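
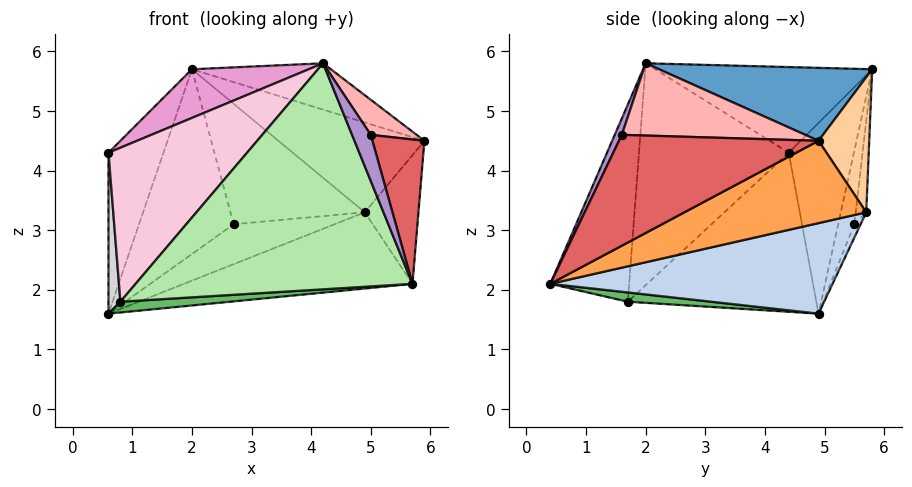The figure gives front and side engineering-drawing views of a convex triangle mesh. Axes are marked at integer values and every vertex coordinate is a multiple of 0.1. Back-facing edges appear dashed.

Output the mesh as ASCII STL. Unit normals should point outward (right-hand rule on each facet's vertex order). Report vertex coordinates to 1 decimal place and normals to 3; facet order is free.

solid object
 facet normal 0.332 0.217 0.918
  outer loop
   vertex 2.0 5.8 5.7
   vertex 4.2 2.0 5.8
   vertex 5.9 4.9 4.5
  endloop
 endfacet
 facet normal 0.314 0.255 -0.915
  outer loop
   vertex 4.9 5.7 3.3
   vertex 5.7 0.4 2.1
   vertex 0.6 4.9 1.6
  endloop
 endfacet
 facet normal 0.819 0.242 -0.521
  outer loop
   vertex 4.9 5.7 3.3
   vertex 5.9 4.9 4.5
   vertex 5.7 0.4 2.1
  endloop
 endfacet
 facet normal 0.309 0.890 0.336
  outer loop
   vertex 4.9 5.7 3.3
   vertex 2.0 5.8 5.7
   vertex 5.9 4.9 4.5
  endloop
 endfacet
 facet normal 0.045 -0.059 -0.997
  outer loop
   vertex 0.8 1.7 1.8
   vertex 0.6 4.9 1.6
   vertex 5.7 0.4 2.1
  endloop
 endfacet
 facet normal -0.262 -0.920 0.292
  outer loop
   vertex 0.8 1.7 1.8
   vertex 5.7 0.4 2.1
   vertex 4.2 2.0 5.8
  endloop
 endfacet
 facet normal 0.901 -0.235 0.365
  outer loop
   vertex 5.0 1.6 4.6
   vertex 5.7 0.4 2.1
   vertex 5.9 4.9 4.5
  endloop
 endfacet
 facet normal 0.784 -0.196 0.588
  outer loop
   vertex 5.0 1.6 4.6
   vertex 5.9 4.9 4.5
   vertex 4.2 2.0 5.8
  endloop
 endfacet
 facet normal 0.311 -0.820 0.481
  outer loop
   vertex 5.0 1.6 4.6
   vertex 4.2 2.0 5.8
   vertex 5.7 0.4 2.1
  endloop
 endfacet
 facet normal -0.166 0.974 -0.157
  outer loop
   vertex 2.7 5.5 3.1
   vertex 0.6 4.9 1.6
   vertex 2.0 5.8 5.7
  endloop
 endfacet
 facet normal -0.060 0.953 -0.298
  outer loop
   vertex 2.7 5.5 3.1
   vertex 4.9 5.7 3.3
   vertex 0.6 4.9 1.6
  endloop
 endfacet
 facet normal -0.078 0.988 -0.135
  outer loop
   vertex 2.7 5.5 3.1
   vertex 2.0 5.8 5.7
   vertex 4.9 5.7 3.3
  endloop
 endfacet
 facet normal -0.523 -0.282 0.805
  outer loop
   vertex 0.6 4.4 4.3
   vertex 4.2 2.0 5.8
   vertex 2.0 5.8 5.7
  endloop
 endfacet
 facet normal -0.608 -0.563 0.559
  outer loop
   vertex 0.6 4.4 4.3
   vertex 0.8 1.7 1.8
   vertex 4.2 2.0 5.8
  endloop
 endfacet
 facet normal -0.759 0.640 0.119
  outer loop
   vertex 0.6 4.4 4.3
   vertex 2.0 5.8 5.7
   vertex 0.6 4.9 1.6
  endloop
 endfacet
 facet normal -0.998 -0.063 -0.012
  outer loop
   vertex 0.6 4.4 4.3
   vertex 0.6 4.9 1.6
   vertex 0.8 1.7 1.8
  endloop
 endfacet
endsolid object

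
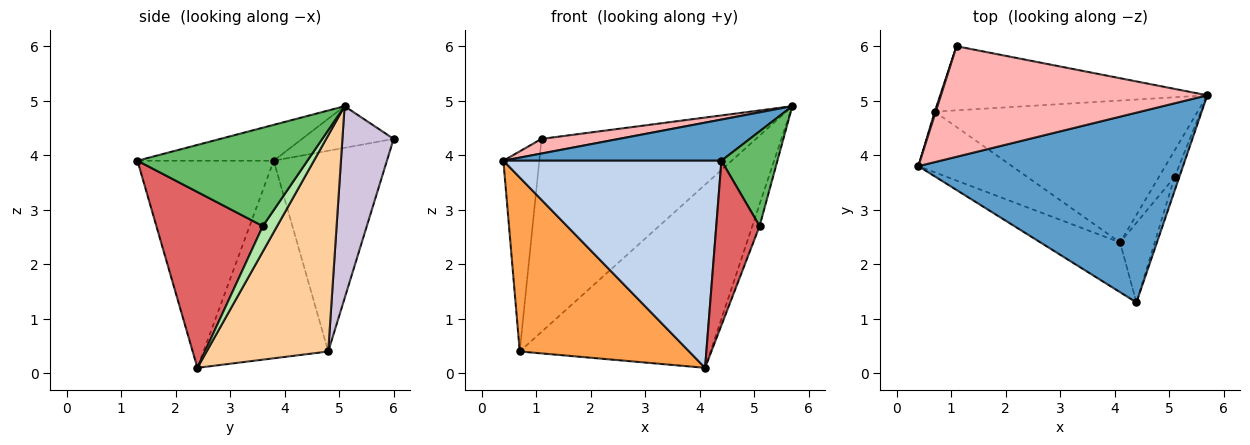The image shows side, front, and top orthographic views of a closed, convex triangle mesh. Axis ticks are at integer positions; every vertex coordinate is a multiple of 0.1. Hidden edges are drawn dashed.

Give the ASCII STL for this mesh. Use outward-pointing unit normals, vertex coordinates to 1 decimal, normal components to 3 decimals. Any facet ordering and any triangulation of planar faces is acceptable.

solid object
 facet normal -0.131 -0.210 0.969
  outer loop
   vertex 4.4 1.3 3.9
   vertex 5.7 5.1 4.9
   vertex 0.4 3.8 3.9
  endloop
 endfacet
 facet normal -0.519 -0.831 -0.200
  outer loop
   vertex 4.1 2.4 0.1
   vertex 4.4 1.3 3.9
   vertex 0.4 3.8 3.9
  endloop
 endfacet
 facet normal -0.571 -0.775 -0.270
  outer loop
   vertex 0.7 4.8 0.4
   vertex 4.1 2.4 0.1
   vertex 0.4 3.8 3.9
  endloop
 endfacet
 facet normal 0.450 0.706 -0.547
  outer loop
   vertex 0.7 4.8 0.4
   vertex 5.7 5.1 4.9
   vertex 4.1 2.4 0.1
  endloop
 endfacet
 facet normal 0.949 -0.313 -0.046
  outer loop
   vertex 5.1 3.6 2.7
   vertex 5.7 5.1 4.9
   vertex 4.4 1.3 3.9
  endloop
 endfacet
 facet normal 0.781 0.396 -0.483
  outer loop
   vertex 5.1 3.6 2.7
   vertex 4.1 2.4 0.1
   vertex 5.7 5.1 4.9
  endloop
 endfacet
 facet normal 0.911 -0.371 -0.179
  outer loop
   vertex 5.1 3.6 2.7
   vertex 4.4 1.3 3.9
   vertex 4.1 2.4 0.1
  endloop
 endfacet
 facet normal -0.153 -0.129 0.980
  outer loop
   vertex 1.1 6.0 4.3
   vertex 0.4 3.8 3.9
   vertex 5.7 5.1 4.9
  endloop
 endfacet
 facet normal -0.953 0.302 0.005
  outer loop
   vertex 1.1 6.0 4.3
   vertex 0.7 4.8 0.4
   vertex 0.4 3.8 3.9
  endloop
 endfacet
 facet normal 0.221 0.926 -0.307
  outer loop
   vertex 1.1 6.0 4.3
   vertex 5.7 5.1 4.9
   vertex 0.7 4.8 0.4
  endloop
 endfacet
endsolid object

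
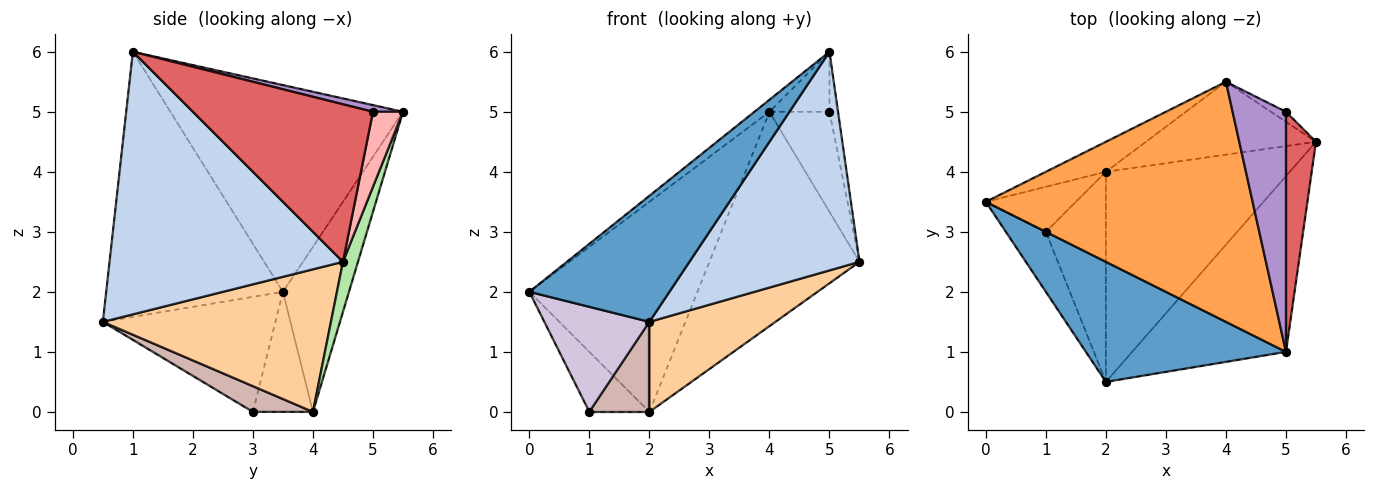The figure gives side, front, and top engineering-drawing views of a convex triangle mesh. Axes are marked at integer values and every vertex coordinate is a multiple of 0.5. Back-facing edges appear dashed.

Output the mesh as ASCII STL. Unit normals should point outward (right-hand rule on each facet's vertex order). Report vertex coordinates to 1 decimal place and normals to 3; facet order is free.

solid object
 facet normal -0.675 -0.535 0.509
  outer loop
   vertex 2.0 0.5 1.5
   vertex 5.0 1.0 6.0
   vertex 0.0 3.5 2.0
  endloop
 endfacet
 facet normal 0.731 -0.532 -0.428
  outer loop
   vertex 2.0 0.5 1.5
   vertex 5.5 4.5 2.5
   vertex 5.0 1.0 6.0
  endloop
 endfacet
 facet normal -0.612 0.039 0.790
  outer loop
   vertex 4.0 5.5 5.0
   vertex 0.0 3.5 2.0
   vertex 5.0 1.0 6.0
  endloop
 endfacet
 facet normal 0.580 -0.321 -0.748
  outer loop
   vertex 2.0 4.0 0.0
   vertex 5.5 4.5 2.5
   vertex 2.0 0.5 1.5
  endloop
 endfacet
 facet normal -0.362 0.923 -0.132
  outer loop
   vertex 2.0 4.0 0.0
   vertex 0.0 3.5 2.0
   vertex 4.0 5.5 5.0
  endloop
 endfacet
 facet normal 0.094 0.943 -0.320
  outer loop
   vertex 2.0 4.0 0.0
   vertex 4.0 5.5 5.0
   vertex 5.5 4.5 2.5
  endloop
 endfacet
 facet normal 0.981 0.047 0.187
  outer loop
   vertex 5.0 5.0 5.0
   vertex 5.0 1.0 6.0
   vertex 5.5 4.5 2.5
  endloop
 endfacet
 facet normal 0.445 0.891 -0.089
  outer loop
   vertex 5.0 5.0 5.0
   vertex 5.5 4.5 2.5
   vertex 4.0 5.5 5.0
  endloop
 endfacet
 facet normal 0.120 0.241 0.963
  outer loop
   vertex 5.0 5.0 5.0
   vertex 4.0 5.5 5.0
   vertex 5.0 1.0 6.0
  endloop
 endfacet
 facet normal -0.819 -0.498 -0.285
  outer loop
   vertex 1.0 3.0 0.0
   vertex 2.0 0.5 1.5
   vertex 0.0 3.5 2.0
  endloop
 endfacet
 facet normal -0.625 0.625 -0.469
  outer loop
   vertex 1.0 3.0 0.0
   vertex 0.0 3.5 2.0
   vertex 2.0 4.0 0.0
  endloop
 endfacet
 facet normal 0.367 -0.367 -0.855
  outer loop
   vertex 1.0 3.0 0.0
   vertex 2.0 4.0 0.0
   vertex 2.0 0.5 1.5
  endloop
 endfacet
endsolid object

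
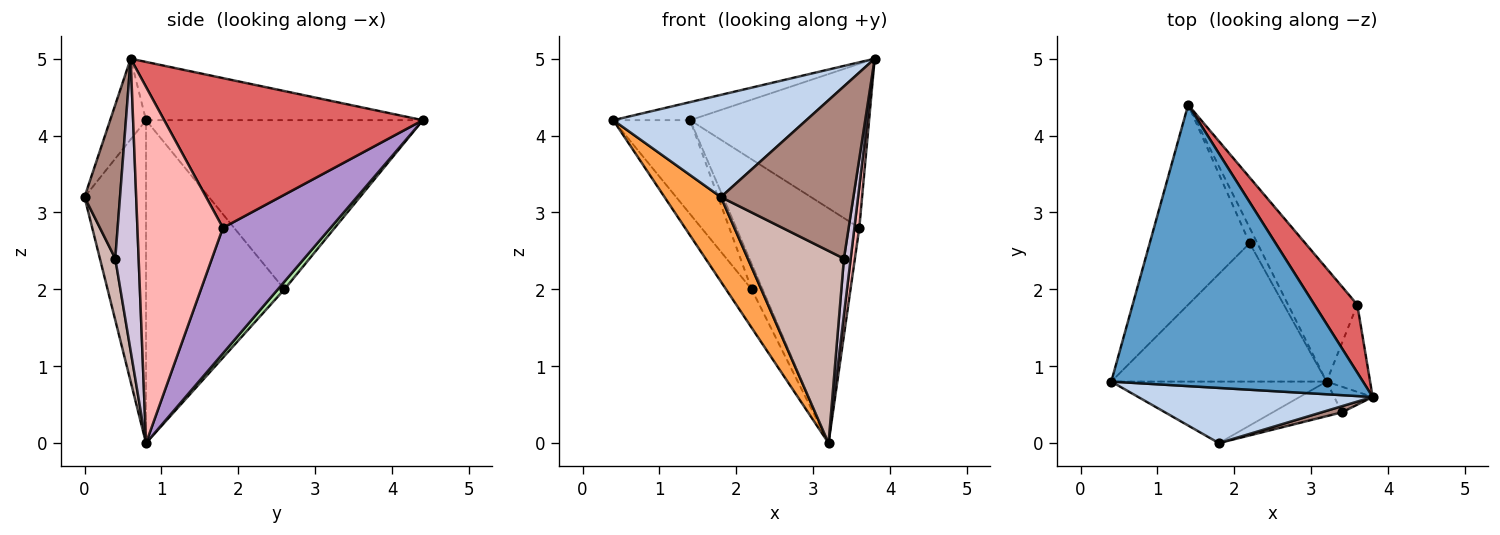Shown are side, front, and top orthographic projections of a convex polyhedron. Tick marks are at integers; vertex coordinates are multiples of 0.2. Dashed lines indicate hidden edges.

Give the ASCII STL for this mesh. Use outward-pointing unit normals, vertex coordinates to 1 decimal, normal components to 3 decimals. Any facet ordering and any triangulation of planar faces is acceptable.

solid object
 facet normal -0.225 0.063 0.972
  outer loop
   vertex 1.4 4.4 4.2
   vertex 0.4 0.8 4.2
   vertex 3.8 0.6 5.0
  endloop
 endfacet
 facet normal -0.161 -0.868 0.469
  outer loop
   vertex 1.8 0.0 3.2
   vertex 3.8 0.6 5.0
   vertex 0.4 0.8 4.2
  endloop
 endfacet
 facet normal -0.662 -0.606 -0.441
  outer loop
   vertex 1.8 0.0 3.2
   vertex 0.4 0.8 4.2
   vertex 3.2 0.8 0.0
  endloop
 endfacet
 facet normal -0.837 0.233 -0.495
  outer loop
   vertex 2.2 2.6 2.0
   vertex 0.4 0.8 4.2
   vertex 1.4 4.4 4.2
  endloop
 endfacet
 facet normal -0.822 0.152 -0.548
  outer loop
   vertex 2.2 2.6 2.0
   vertex 3.2 0.8 0.0
   vertex 0.4 0.8 4.2
  endloop
 endfacet
 facet normal 0.457 0.762 -0.457
  outer loop
   vertex 2.2 2.6 2.0
   vertex 1.4 4.4 4.2
   vertex 3.2 0.8 0.0
  endloop
 endfacet
 facet normal 0.800 0.554 0.229
  outer loop
   vertex 3.6 1.8 2.8
   vertex 1.4 4.4 4.2
   vertex 3.8 0.6 5.0
  endloop
 endfacet
 facet normal 0.991 -0.057 -0.121
  outer loop
   vertex 3.6 1.8 2.8
   vertex 3.8 0.6 5.0
   vertex 3.2 0.8 0.0
  endloop
 endfacet
 facet normal 0.619 0.707 -0.341
  outer loop
   vertex 3.6 1.8 2.8
   vertex 3.2 0.8 0.0
   vertex 1.4 4.4 4.2
  endloop
 endfacet
 facet normal 0.953 -0.276 -0.125
  outer loop
   vertex 3.4 0.4 2.4
   vertex 3.2 0.8 0.0
   vertex 3.8 0.6 5.0
  endloop
 endfacet
 facet normal 0.259 -0.965 0.034
  outer loop
   vertex 3.4 0.4 2.4
   vertex 3.8 0.6 5.0
   vertex 1.8 0.0 3.2
  endloop
 endfacet
 facet normal 0.156 -0.972 -0.175
  outer loop
   vertex 3.4 0.4 2.4
   vertex 1.8 0.0 3.2
   vertex 3.2 0.8 0.0
  endloop
 endfacet
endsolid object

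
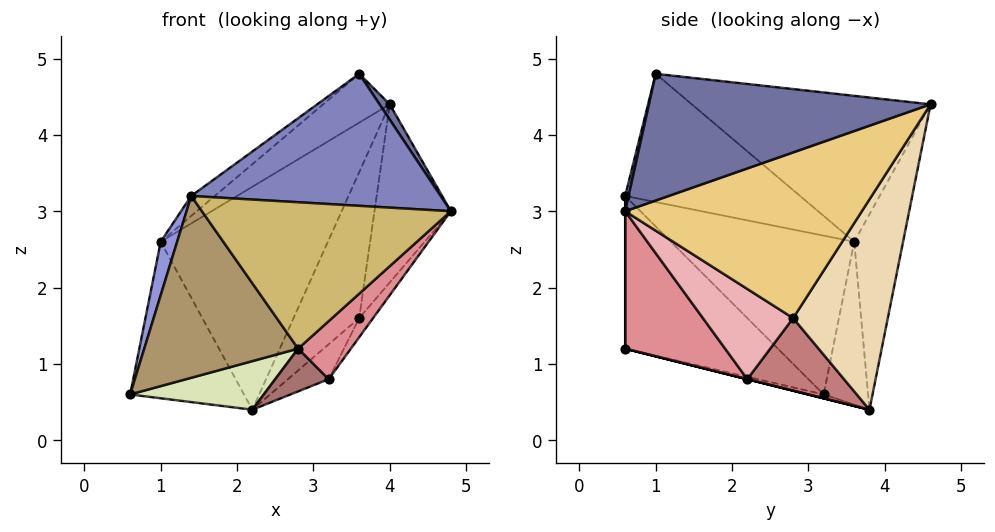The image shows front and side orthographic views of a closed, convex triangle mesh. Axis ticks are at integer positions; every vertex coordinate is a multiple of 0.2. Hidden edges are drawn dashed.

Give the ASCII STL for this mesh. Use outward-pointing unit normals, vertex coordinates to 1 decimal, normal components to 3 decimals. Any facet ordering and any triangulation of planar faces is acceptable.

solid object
 facet normal 0.829 -0.030 0.559
  outer loop
   vertex 3.6 1.0 4.8
   vertex 4.8 0.6 3.0
   vertex 4.0 4.6 4.4
  endloop
 endfacet
 facet normal 0.013 -0.974 0.225
  outer loop
   vertex 3.6 1.0 4.8
   vertex 1.4 0.6 3.2
   vertex 4.8 0.6 3.0
  endloop
 endfacet
 facet normal -0.973 -0.087 0.212
  outer loop
   vertex 1.0 3.6 2.6
   vertex 0.6 3.2 0.6
   vertex 1.4 0.6 3.2
  endloop
 endfacet
 facet normal -0.361 0.926 -0.113
  outer loop
   vertex 1.0 3.6 2.6
   vertex 2.2 3.8 0.4
   vertex 0.6 3.2 0.6
  endloop
 endfacet
 facet normal -0.280 0.958 -0.066
  outer loop
   vertex 1.0 3.6 2.6
   vertex 4.0 4.6 4.4
   vertex 2.2 3.8 0.4
  endloop
 endfacet
 facet normal -0.545 0.152 0.824
  outer loop
   vertex 1.0 3.6 2.6
   vertex 3.6 1.0 4.8
   vertex 4.0 4.6 4.4
  endloop
 endfacet
 facet normal -0.596 0.080 0.799
  outer loop
   vertex 1.0 3.6 2.6
   vertex 1.4 0.6 3.2
   vertex 3.6 1.0 4.8
  endloop
 endfacet
 facet normal -0.028 -0.247 -0.968
  outer loop
   vertex 2.8 0.6 1.2
   vertex 0.6 3.2 0.6
   vertex 2.2 3.8 0.4
  endloop
 endfacet
 facet normal -0.632 -0.637 -0.442
  outer loop
   vertex 2.8 0.6 1.2
   vertex 1.4 0.6 3.2
   vertex 0.6 3.2 0.6
  endloop
 endfacet
 facet normal 0.000 -1.000 0.000
  outer loop
   vertex 2.8 0.6 1.2
   vertex 4.8 0.6 3.0
   vertex 1.4 0.6 3.2
  endloop
 endfacet
 facet normal 0.903 0.291 -0.316
  outer loop
   vertex 3.6 2.8 1.6
   vertex 4.0 4.6 4.4
   vertex 4.8 0.6 3.0
  endloop
 endfacet
 facet normal 0.740 0.513 -0.435
  outer loop
   vertex 3.6 2.8 1.6
   vertex 2.2 3.8 0.4
   vertex 4.0 4.6 4.4
  endloop
 endfacet
 facet normal 0.000 -0.243 -0.970
  outer loop
   vertex 3.2 2.2 0.8
   vertex 2.8 0.6 1.2
   vertex 2.2 3.8 0.4
  endloop
 endfacet
 facet normal 0.737 0.310 -0.601
  outer loop
   vertex 3.2 2.2 0.8
   vertex 2.2 3.8 0.4
   vertex 3.6 2.8 1.6
  endloop
 endfacet
 facet normal 0.631 -0.333 -0.701
  outer loop
   vertex 3.2 2.2 0.8
   vertex 4.8 0.6 3.0
   vertex 2.8 0.6 1.2
  endloop
 endfacet
 facet normal 0.844 0.130 -0.520
  outer loop
   vertex 3.2 2.2 0.8
   vertex 3.6 2.8 1.6
   vertex 4.8 0.6 3.0
  endloop
 endfacet
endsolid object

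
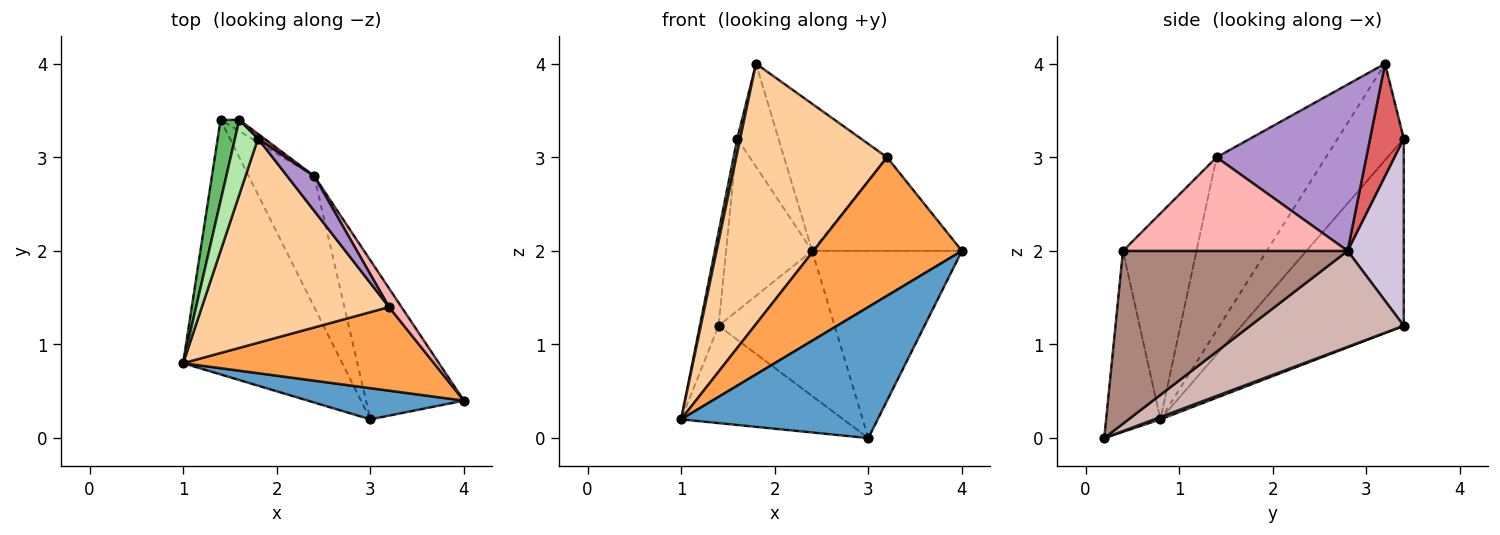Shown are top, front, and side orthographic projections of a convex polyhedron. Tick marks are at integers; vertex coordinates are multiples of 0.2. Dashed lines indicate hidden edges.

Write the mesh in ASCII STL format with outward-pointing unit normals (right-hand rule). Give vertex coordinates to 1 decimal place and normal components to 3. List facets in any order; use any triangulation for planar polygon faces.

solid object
 facet normal -0.259 -0.939 0.224
  outer loop
   vertex 3.0 0.2 0.0
   vertex 4.0 0.4 2.0
   vertex 1.0 0.8 0.2
  endloop
 endfacet
 facet normal 0.014 0.357 -0.934
  outer loop
   vertex 3.0 0.2 0.0
   vertex 1.0 0.8 0.2
   vertex 1.4 3.4 1.2
  endloop
 endfacet
 facet normal -0.391 -0.788 0.476
  outer loop
   vertex 3.2 1.4 3.0
   vertex 1.0 0.8 0.2
   vertex 4.0 0.4 2.0
  endloop
 endfacet
 facet normal -0.496 -0.683 0.536
  outer loop
   vertex 3.2 1.4 3.0
   vertex 1.8 3.2 4.0
   vertex 1.0 0.8 0.2
  endloop
 endfacet
 facet normal -0.989 0.114 0.099
  outer loop
   vertex 1.6 3.4 3.2
   vertex 1.4 3.4 1.2
   vertex 1.0 0.8 0.2
  endloop
 endfacet
 facet normal -0.972 -0.044 0.232
  outer loop
   vertex 1.6 3.4 3.2
   vertex 1.0 0.8 0.2
   vertex 1.8 3.2 4.0
  endloop
 endfacet
 facet normal 0.633 0.773 0.035
  outer loop
   vertex 2.4 2.8 2.0
   vertex 1.6 3.4 3.2
   vertex 1.8 3.2 4.0
  endloop
 endfacet
 facet normal 0.827 0.551 0.110
  outer loop
   vertex 2.4 2.8 2.0
   vertex 3.2 1.4 3.0
   vertex 4.0 0.4 2.0
  endloop
 endfacet
 facet normal 0.817 0.562 0.133
  outer loop
   vertex 2.4 2.8 2.0
   vertex 1.8 3.2 4.0
   vertex 3.2 1.4 3.0
  endloop
 endfacet
 facet normal 0.545 0.836 -0.055
  outer loop
   vertex 2.4 2.8 2.0
   vertex 1.4 3.4 1.2
   vertex 1.6 3.4 3.2
  endloop
 endfacet
 facet normal 0.753 0.502 -0.426
  outer loop
   vertex 2.4 2.8 2.0
   vertex 4.0 0.4 2.0
   vertex 3.0 0.2 0.0
  endloop
 endfacet
 facet normal 0.700 0.530 -0.478
  outer loop
   vertex 2.4 2.8 2.0
   vertex 3.0 0.2 0.0
   vertex 1.4 3.4 1.2
  endloop
 endfacet
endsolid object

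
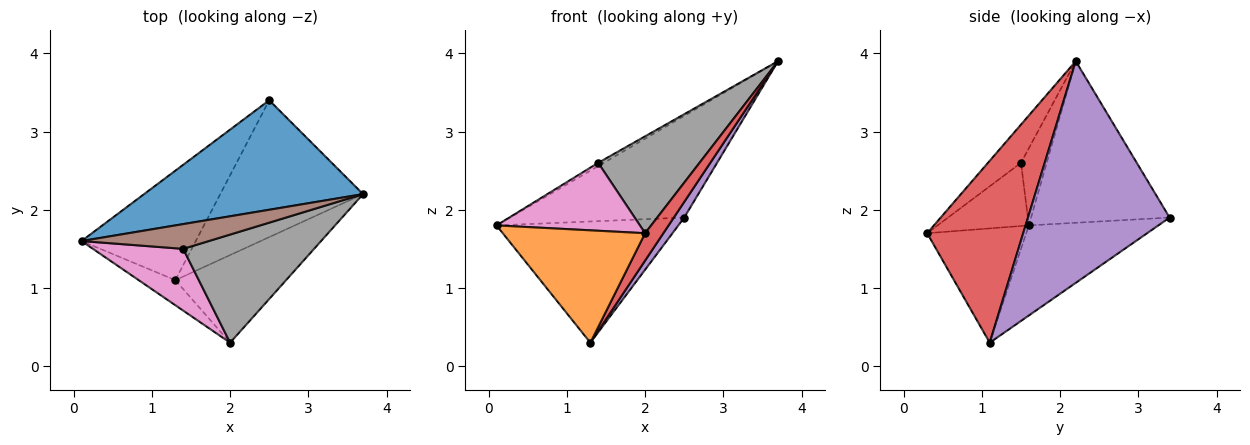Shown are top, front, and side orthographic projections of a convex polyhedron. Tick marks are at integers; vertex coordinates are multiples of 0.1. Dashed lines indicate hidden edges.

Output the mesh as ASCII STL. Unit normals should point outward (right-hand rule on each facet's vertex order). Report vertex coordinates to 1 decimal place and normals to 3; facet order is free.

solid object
 facet normal -0.476 0.599 0.645
  outer loop
   vertex 2.5 3.4 1.9
   vertex 0.1 1.6 1.8
   vertex 3.7 2.2 3.9
  endloop
 endfacet
 facet normal -0.562 -0.807 -0.180
  outer loop
   vertex 1.3 1.1 0.3
   vertex 2.0 0.3 1.7
   vertex 0.1 1.6 1.8
  endloop
 endfacet
 facet normal -0.467 0.656 -0.593
  outer loop
   vertex 1.3 1.1 0.3
   vertex 0.1 1.6 1.8
   vertex 2.5 3.4 1.9
  endloop
 endfacet
 facet normal 0.843 -0.160 -0.513
  outer loop
   vertex 1.3 1.1 0.3
   vertex 3.7 2.2 3.9
   vertex 2.0 0.3 1.7
  endloop
 endfacet
 facet normal 0.839 -0.062 -0.541
  outer loop
   vertex 1.3 1.1 0.3
   vertex 2.5 3.4 1.9
   vertex 3.7 2.2 3.9
  endloop
 endfacet
 facet normal -0.515 0.112 0.850
  outer loop
   vertex 1.4 1.5 2.6
   vertex 3.7 2.2 3.9
   vertex 0.1 1.6 1.8
  endloop
 endfacet
 facet normal -0.426 -0.669 0.609
  outer loop
   vertex 1.4 1.5 2.6
   vertex 0.1 1.6 1.8
   vertex 2.0 0.3 1.7
  endloop
 endfacet
 facet normal -0.213 -0.652 0.728
  outer loop
   vertex 1.4 1.5 2.6
   vertex 2.0 0.3 1.7
   vertex 3.7 2.2 3.9
  endloop
 endfacet
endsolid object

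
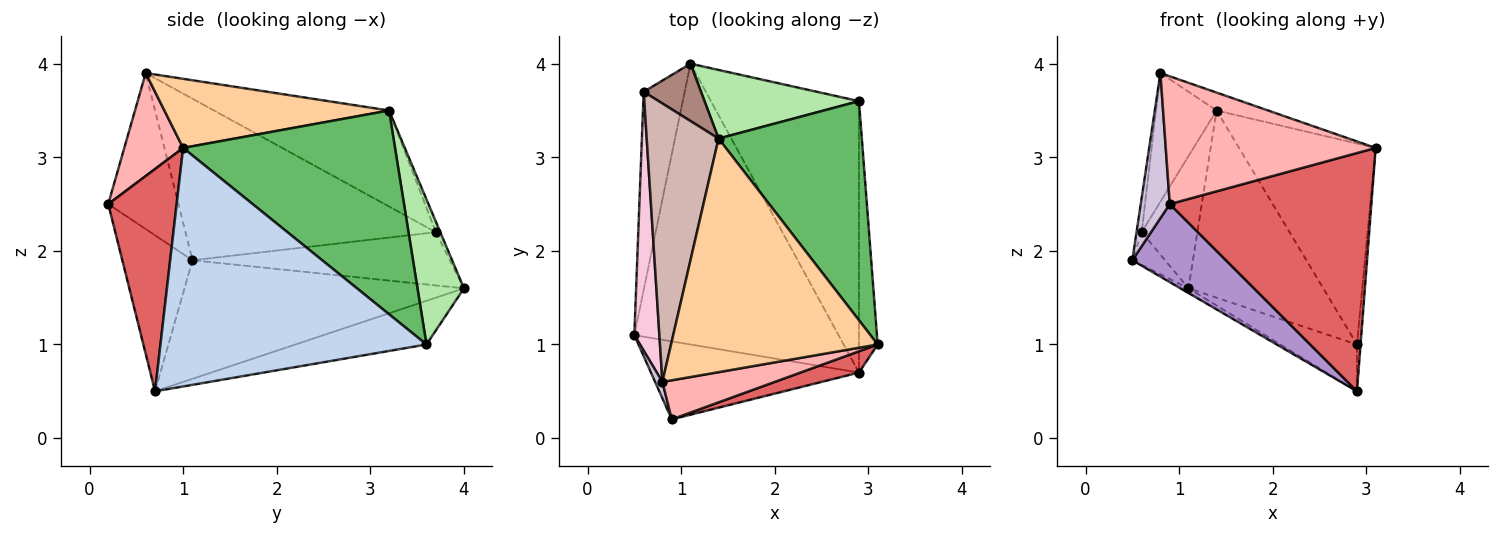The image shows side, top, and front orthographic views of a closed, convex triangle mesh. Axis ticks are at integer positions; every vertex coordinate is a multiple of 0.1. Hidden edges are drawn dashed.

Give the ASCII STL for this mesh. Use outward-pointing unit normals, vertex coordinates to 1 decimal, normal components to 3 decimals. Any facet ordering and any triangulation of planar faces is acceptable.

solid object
 facet normal -0.502 0.014 -0.865
  outer loop
   vertex 2.9 0.7 0.5
   vertex 0.5 1.1 1.9
   vertex 1.1 4.0 1.6
  endloop
 endfacet
 facet normal 0.997 0.013 -0.078
  outer loop
   vertex 2.9 3.6 1.0
   vertex 3.1 1.0 3.1
   vertex 2.9 0.7 0.5
  endloop
 endfacet
 facet normal -0.279 0.163 -0.946
  outer loop
   vertex 2.9 3.6 1.0
   vertex 2.9 0.7 0.5
   vertex 1.1 4.0 1.6
  endloop
 endfacet
 facet normal 0.316 0.073 0.946
  outer loop
   vertex 1.4 3.2 3.5
   vertex 0.8 0.6 3.9
   vertex 3.1 1.0 3.1
  endloop
 endfacet
 facet normal 0.724 0.467 0.509
  outer loop
   vertex 1.4 3.2 3.5
   vertex 3.1 1.0 3.1
   vertex 2.9 3.6 1.0
  endloop
 endfacet
 facet normal 0.308 0.893 0.328
  outer loop
   vertex 1.4 3.2 3.5
   vertex 2.9 3.6 1.0
   vertex 1.1 4.0 1.6
  endloop
 endfacet
 facet normal 0.320 -0.944 0.084
  outer loop
   vertex 0.9 0.2 2.5
   vertex 2.9 0.7 0.5
   vertex 3.1 1.0 3.1
  endloop
 endfacet
 facet normal 0.259 -0.924 0.282
  outer loop
   vertex 0.9 0.2 2.5
   vertex 3.1 1.0 3.1
   vertex 0.8 0.6 3.9
  endloop
 endfacet
 facet normal -0.469 -0.625 -0.625
  outer loop
   vertex 0.9 0.2 2.5
   vertex 0.5 1.1 1.9
   vertex 2.9 0.7 0.5
  endloop
 endfacet
 facet normal -0.923 -0.382 0.043
  outer loop
   vertex 0.9 0.2 2.5
   vertex 0.8 0.6 3.9
   vertex 0.5 1.1 1.9
  endloop
 endfacet
 facet normal -0.073 0.915 0.397
  outer loop
   vertex 0.6 3.7 2.2
   vertex 1.4 3.2 3.5
   vertex 1.1 4.0 1.6
  endloop
 endfacet
 facet normal -0.772 0.267 0.577
  outer loop
   vertex 0.6 3.7 2.2
   vertex 0.8 0.6 3.9
   vertex 1.4 3.2 3.5
  endloop
 endfacet
 facet normal -0.788 0.100 -0.607
  outer loop
   vertex 0.6 3.7 2.2
   vertex 1.1 4.0 1.6
   vertex 0.5 1.1 1.9
  endloop
 endfacet
 facet normal -0.988 0.020 0.153
  outer loop
   vertex 0.6 3.7 2.2
   vertex 0.5 1.1 1.9
   vertex 0.8 0.6 3.9
  endloop
 endfacet
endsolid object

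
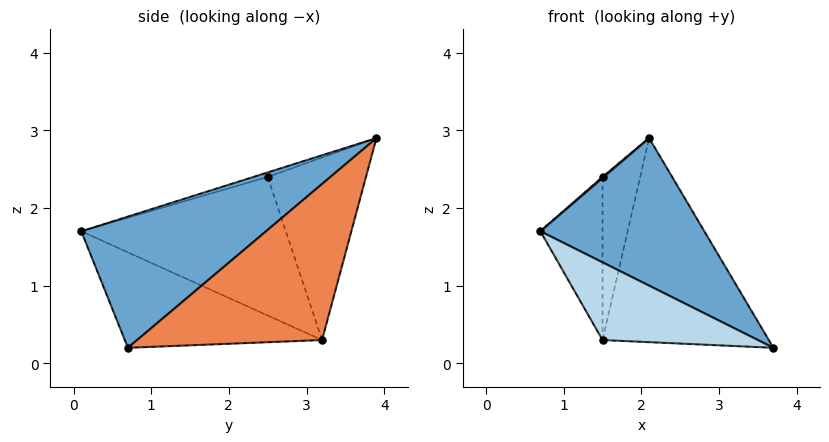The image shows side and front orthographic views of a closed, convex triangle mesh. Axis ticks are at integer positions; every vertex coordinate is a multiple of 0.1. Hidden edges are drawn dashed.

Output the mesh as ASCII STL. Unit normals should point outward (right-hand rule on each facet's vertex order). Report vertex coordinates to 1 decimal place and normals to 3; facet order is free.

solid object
 facet normal 0.472 -0.419 0.776
  outer loop
   vertex 2.1 3.9 2.9
   vertex 0.7 0.1 1.7
   vertex 3.7 0.7 0.2
  endloop
 endfacet
 facet normal -0.566 -0.051 0.823
  outer loop
   vertex 1.5 2.5 2.4
   vertex 0.7 0.1 1.7
   vertex 2.1 3.9 2.9
  endloop
 endfacet
 facet normal -0.379 -0.298 -0.876
  outer loop
   vertex 1.5 3.2 0.3
   vertex 3.7 0.7 0.2
   vertex 0.7 0.1 1.7
  endloop
 endfacet
 facet normal -0.952 0.289 0.096
  outer loop
   vertex 1.5 3.2 0.3
   vertex 0.7 0.1 1.7
   vertex 1.5 2.5 2.4
  endloop
 endfacet
 facet normal 0.702 0.631 -0.332
  outer loop
   vertex 1.5 3.2 0.3
   vertex 2.1 3.9 2.9
   vertex 3.7 0.7 0.2
  endloop
 endfacet
 facet normal -0.927 0.355 0.118
  outer loop
   vertex 1.5 3.2 0.3
   vertex 1.5 2.5 2.4
   vertex 2.1 3.9 2.9
  endloop
 endfacet
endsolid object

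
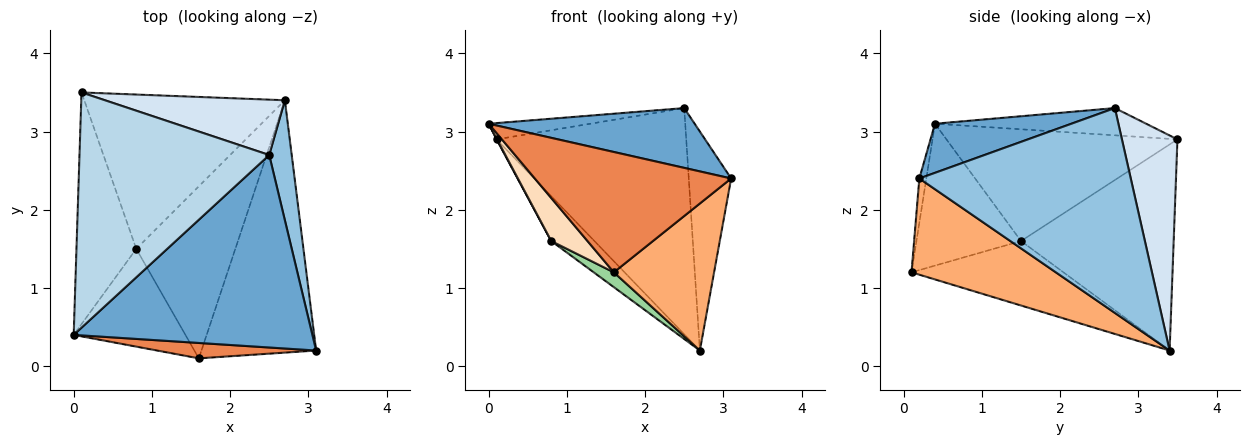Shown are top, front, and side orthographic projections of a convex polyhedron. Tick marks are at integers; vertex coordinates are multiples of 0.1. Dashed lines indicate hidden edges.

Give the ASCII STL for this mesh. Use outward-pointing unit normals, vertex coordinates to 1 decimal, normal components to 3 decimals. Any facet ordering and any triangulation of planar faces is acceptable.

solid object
 facet normal 0.193 -0.291 0.937
  outer loop
   vertex 2.5 2.7 3.3
   vertex 0.0 0.4 3.1
   vertex 3.1 0.2 2.4
  endloop
 endfacet
 facet normal 0.975 0.195 0.107
  outer loop
   vertex 2.5 2.7 3.3
   vertex 3.1 0.2 2.4
   vertex 2.7 3.4 0.2
  endloop
 endfacet
 facet normal -0.142 0.068 0.988
  outer loop
   vertex 0.1 3.5 2.9
   vertex 0.0 0.4 3.1
   vertex 2.5 2.7 3.3
  endloop
 endfacet
 facet normal 0.273 0.934 0.229
  outer loop
   vertex 0.1 3.5 2.9
   vertex 2.5 2.7 3.3
   vertex 2.7 3.4 0.2
  endloop
 endfacet
 facet normal -0.035 -0.991 0.127
  outer loop
   vertex 1.6 0.1 1.2
   vertex 3.1 0.2 2.4
   vertex 0.0 0.4 3.1
  endloop
 endfacet
 facet normal 0.587 -0.408 -0.700
  outer loop
   vertex 1.6 0.1 1.2
   vertex 2.7 3.4 0.2
   vertex 3.1 0.2 2.4
  endloop
 endfacet
 facet normal -0.882 -0.002 -0.472
  outer loop
   vertex 0.8 1.5 1.6
   vertex 0.0 0.4 3.1
   vertex 0.1 3.5 2.9
  endloop
 endfacet
 facet normal -0.758 -0.263 -0.597
  outer loop
   vertex 0.8 1.5 1.6
   vertex 1.6 0.1 1.2
   vertex 0.0 0.4 3.1
  endloop
 endfacet
 facet normal -0.702 0.199 -0.684
  outer loop
   vertex 0.8 1.5 1.6
   vertex 0.1 3.5 2.9
   vertex 2.7 3.4 0.2
  endloop
 endfacet
 facet normal -0.544 -0.072 -0.836
  outer loop
   vertex 0.8 1.5 1.6
   vertex 2.7 3.4 0.2
   vertex 1.6 0.1 1.2
  endloop
 endfacet
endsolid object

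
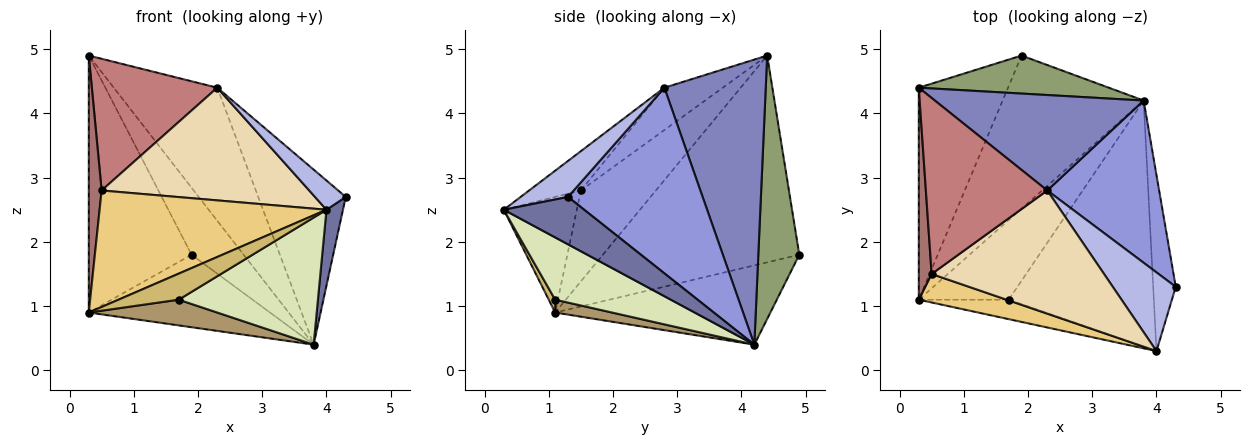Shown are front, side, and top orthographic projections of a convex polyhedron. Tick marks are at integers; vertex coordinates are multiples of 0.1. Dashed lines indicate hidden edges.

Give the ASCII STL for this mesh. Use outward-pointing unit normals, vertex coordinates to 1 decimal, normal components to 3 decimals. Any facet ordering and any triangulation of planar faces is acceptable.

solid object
 facet normal 0.888 -0.182 -0.422
  outer loop
   vertex 4.0 0.3 2.5
   vertex 3.8 4.2 0.4
   vertex 4.3 1.3 2.7
  endloop
 endfacet
 facet normal 0.623 0.636 0.456
  outer loop
   vertex 2.3 2.8 4.4
   vertex 3.8 4.2 0.4
   vertex 0.3 4.4 4.9
  endloop
 endfacet
 facet normal 0.748 0.487 0.451
  outer loop
   vertex 2.3 2.8 4.4
   vertex 4.3 1.3 2.7
   vertex 3.8 4.2 0.4
  endloop
 endfacet
 facet normal 0.472 -0.307 0.826
  outer loop
   vertex 2.3 2.8 4.4
   vertex 4.0 0.3 2.5
   vertex 4.3 1.3 2.7
  endloop
 endfacet
 facet normal 0.565 0.718 0.407
  outer loop
   vertex 1.9 4.9 1.8
   vertex 0.3 4.4 4.9
   vertex 3.8 4.2 0.4
  endloop
 endfacet
 facet normal -0.828 0.433 -0.357
  outer loop
   vertex 1.9 4.9 1.8
   vertex 0.3 1.1 0.9
   vertex 0.3 4.4 4.9
  endloop
 endfacet
 facet normal -0.453 0.382 -0.806
  outer loop
   vertex 1.9 4.9 1.8
   vertex 3.8 4.2 0.4
   vertex 0.3 1.1 0.9
  endloop
 endfacet
 facet normal 0.356 -0.429 -0.830
  outer loop
   vertex 1.7 1.1 1.1
   vertex 3.8 4.2 0.4
   vertex 4.0 0.3 2.5
  endloop
 endfacet
 facet normal 0.135 -0.304 -0.943
  outer loop
   vertex 1.7 1.1 1.1
   vertex 0.3 1.1 0.9
   vertex 3.8 4.2 0.4
  endloop
 endfacet
 facet normal 0.085 -0.798 -0.596
  outer loop
   vertex 1.7 1.1 1.1
   vertex 4.0 0.3 2.5
   vertex 0.3 1.1 0.9
  endloop
 endfacet
 facet normal -0.298 -0.927 0.227
  outer loop
   vertex 0.5 1.5 2.8
   vertex 0.3 1.1 0.9
   vertex 4.0 0.3 2.5
  endloop
 endfacet
 facet normal -0.166 -0.666 0.728
  outer loop
   vertex 0.5 1.5 2.8
   vertex 4.0 0.3 2.5
   vertex 2.3 2.8 4.4
  endloop
 endfacet
 facet normal -0.976 -0.167 0.138
  outer loop
   vertex 0.5 1.5 2.8
   vertex 0.3 4.4 4.9
   vertex 0.3 1.1 0.9
  endloop
 endfacet
 facet normal -0.269 -0.577 0.771
  outer loop
   vertex 0.5 1.5 2.8
   vertex 2.3 2.8 4.4
   vertex 0.3 4.4 4.9
  endloop
 endfacet
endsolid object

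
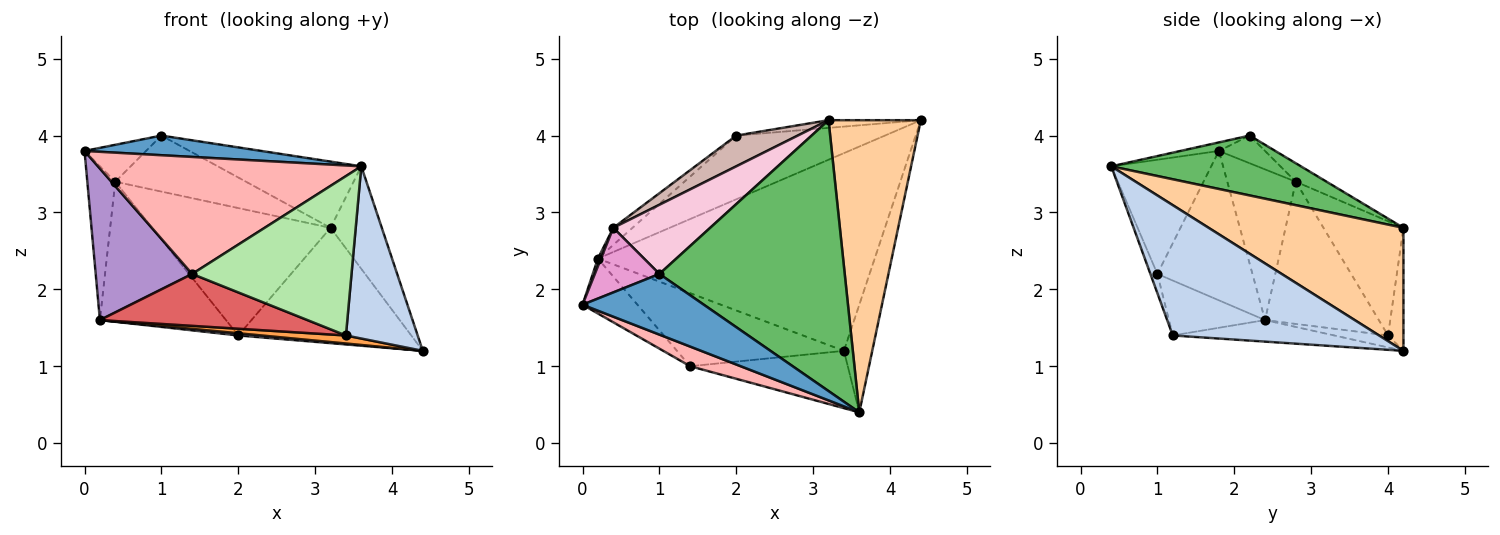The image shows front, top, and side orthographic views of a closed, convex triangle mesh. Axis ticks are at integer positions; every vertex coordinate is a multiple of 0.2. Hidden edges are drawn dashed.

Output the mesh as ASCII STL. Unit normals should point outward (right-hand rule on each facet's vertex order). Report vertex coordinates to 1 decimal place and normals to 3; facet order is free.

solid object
 facet normal -0.067 -0.307 0.949
  outer loop
   vertex 1.0 2.2 4.0
   vertex 0.0 1.8 3.8
   vertex 3.6 0.4 3.6
  endloop
 endfacet
 facet normal 0.925 -0.322 -0.201
  outer loop
   vertex 3.4 1.2 1.4
   vertex 4.4 4.2 1.2
   vertex 3.6 0.4 3.6
  endloop
 endfacet
 facet normal -0.077 -0.041 -0.996
  outer loop
   vertex 3.4 1.2 1.4
   vertex 0.2 2.4 1.6
   vertex 4.4 4.2 1.2
  endloop
 endfacet
 facet normal 0.783 0.206 0.587
  outer loop
   vertex 3.2 4.2 2.8
   vertex 3.6 0.4 3.6
   vertex 4.4 4.2 1.2
  endloop
 endfacet
 facet normal 0.299 0.227 0.927
  outer loop
   vertex 3.2 4.2 2.8
   vertex 1.0 2.2 4.0
   vertex 3.6 0.4 3.6
  endloop
 endfacet
 facet normal -0.041 -0.940 -0.338
  outer loop
   vertex 1.4 1.0 2.2
   vertex 3.4 1.2 1.4
   vertex 3.6 0.4 3.6
  endloop
 endfacet
 facet normal -0.259 -0.559 -0.787
  outer loop
   vertex 1.4 1.0 2.2
   vertex 0.2 2.4 1.6
   vertex 3.4 1.2 1.4
  endloop
 endfacet
 facet normal -0.351 -0.924 0.155
  outer loop
   vertex 1.4 1.0 2.2
   vertex 3.6 0.4 3.6
   vertex 0.0 1.8 3.8
  endloop
 endfacet
 facet normal -0.680 -0.690 -0.250
  outer loop
   vertex 1.4 1.0 2.2
   vertex 0.0 1.8 3.8
   vertex 0.2 2.4 1.6
  endloop
 endfacet
 facet normal -0.080 -0.034 -0.996
  outer loop
   vertex 2.0 4.0 1.4
   vertex 4.4 4.2 1.2
   vertex 0.2 2.4 1.6
  endloop
 endfacet
 facet normal -0.088 0.994 -0.066
  outer loop
   vertex 2.0 4.0 1.4
   vertex 3.2 4.2 2.8
   vertex 4.4 4.2 1.2
  endloop
 endfacet
 facet normal -0.399 0.891 0.215
  outer loop
   vertex 0.4 2.8 3.4
   vertex 3.2 4.2 2.8
   vertex 2.0 4.0 1.4
  endloop
 endfacet
 facet normal -0.349 0.465 0.814
  outer loop
   vertex 0.4 2.8 3.4
   vertex 0.0 1.8 3.8
   vertex 1.0 2.2 4.0
  endloop
 endfacet
 facet normal -0.146 0.622 0.769
  outer loop
   vertex 0.4 2.8 3.4
   vertex 1.0 2.2 4.0
   vertex 3.2 4.2 2.8
  endloop
 endfacet
 facet normal -0.926 0.378 0.019
  outer loop
   vertex 0.4 2.8 3.4
   vertex 0.2 2.4 1.6
   vertex 0.0 1.8 3.8
  endloop
 endfacet
 facet normal -0.667 0.739 -0.090
  outer loop
   vertex 0.4 2.8 3.4
   vertex 2.0 4.0 1.4
   vertex 0.2 2.4 1.6
  endloop
 endfacet
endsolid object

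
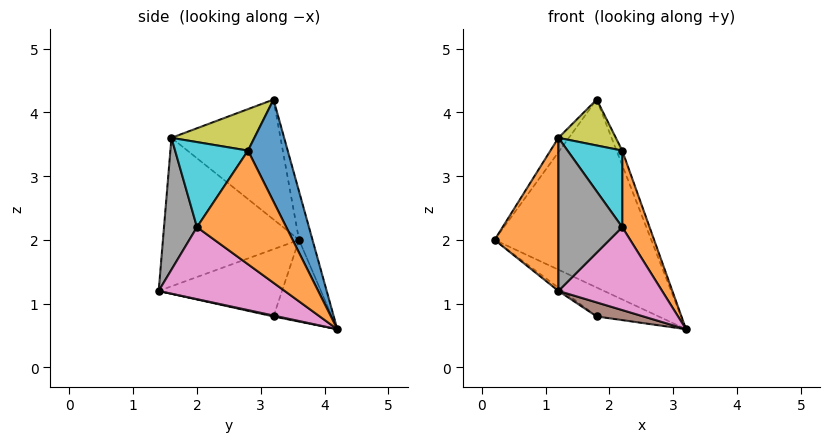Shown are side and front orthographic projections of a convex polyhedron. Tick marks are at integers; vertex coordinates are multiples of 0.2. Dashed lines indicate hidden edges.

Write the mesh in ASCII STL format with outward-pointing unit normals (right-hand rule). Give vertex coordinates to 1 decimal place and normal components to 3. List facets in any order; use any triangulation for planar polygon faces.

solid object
 facet normal -0.083 0.968 0.237
  outer loop
   vertex 1.8 3.2 4.2
   vertex 3.2 4.2 0.6
   vertex 0.2 3.6 2.0
  endloop
 endfacet
 facet normal -0.905 -0.424 0.035
  outer loop
   vertex 1.2 1.6 3.6
   vertex 0.2 3.6 2.0
   vertex 1.2 1.4 1.2
  endloop
 endfacet
 facet normal -0.800 0.077 0.596
  outer loop
   vertex 1.2 1.6 3.6
   vertex 1.8 3.2 4.2
   vertex 0.2 3.6 2.0
  endloop
 endfacet
 facet normal -0.448 0.476 -0.756
  outer loop
   vertex 1.8 3.2 0.8
   vertex 0.2 3.6 2.0
   vertex 3.2 4.2 0.6
  endloop
 endfacet
 facet normal -0.597 0.021 -0.802
  outer loop
   vertex 1.8 3.2 0.8
   vertex 1.2 1.4 1.2
   vertex 0.2 3.6 2.0
  endloop
 endfacet
 facet normal 0.020 -0.223 -0.975
  outer loop
   vertex 1.8 3.2 0.8
   vertex 3.2 4.2 0.6
   vertex 1.2 1.4 1.2
  endloop
 endfacet
 facet normal 0.719 -0.592 -0.364
  outer loop
   vertex 2.2 2.0 2.2
   vertex 1.2 1.4 1.2
   vertex 3.2 4.2 0.6
  endloop
 endfacet
 facet normal 0.458 -0.886 0.074
  outer loop
   vertex 2.2 2.0 2.2
   vertex 1.2 1.6 3.6
   vertex 1.2 1.4 1.2
  endloop
 endfacet
 facet normal 0.675 -0.467 0.571
  outer loop
   vertex 2.2 2.8 3.4
   vertex 1.8 3.2 4.2
   vertex 1.2 1.6 3.6
  endloop
 endfacet
 facet normal 0.743 -0.557 0.371
  outer loop
   vertex 2.2 2.8 3.4
   vertex 1.2 1.6 3.6
   vertex 2.2 2.0 2.2
  endloop
 endfacet
 facet normal 0.911 0.130 0.391
  outer loop
   vertex 2.2 2.8 3.4
   vertex 3.2 4.2 0.6
   vertex 1.8 3.2 4.2
  endloop
 endfacet
 facet normal 0.938 -0.287 0.192
  outer loop
   vertex 2.2 2.8 3.4
   vertex 2.2 2.0 2.2
   vertex 3.2 4.2 0.6
  endloop
 endfacet
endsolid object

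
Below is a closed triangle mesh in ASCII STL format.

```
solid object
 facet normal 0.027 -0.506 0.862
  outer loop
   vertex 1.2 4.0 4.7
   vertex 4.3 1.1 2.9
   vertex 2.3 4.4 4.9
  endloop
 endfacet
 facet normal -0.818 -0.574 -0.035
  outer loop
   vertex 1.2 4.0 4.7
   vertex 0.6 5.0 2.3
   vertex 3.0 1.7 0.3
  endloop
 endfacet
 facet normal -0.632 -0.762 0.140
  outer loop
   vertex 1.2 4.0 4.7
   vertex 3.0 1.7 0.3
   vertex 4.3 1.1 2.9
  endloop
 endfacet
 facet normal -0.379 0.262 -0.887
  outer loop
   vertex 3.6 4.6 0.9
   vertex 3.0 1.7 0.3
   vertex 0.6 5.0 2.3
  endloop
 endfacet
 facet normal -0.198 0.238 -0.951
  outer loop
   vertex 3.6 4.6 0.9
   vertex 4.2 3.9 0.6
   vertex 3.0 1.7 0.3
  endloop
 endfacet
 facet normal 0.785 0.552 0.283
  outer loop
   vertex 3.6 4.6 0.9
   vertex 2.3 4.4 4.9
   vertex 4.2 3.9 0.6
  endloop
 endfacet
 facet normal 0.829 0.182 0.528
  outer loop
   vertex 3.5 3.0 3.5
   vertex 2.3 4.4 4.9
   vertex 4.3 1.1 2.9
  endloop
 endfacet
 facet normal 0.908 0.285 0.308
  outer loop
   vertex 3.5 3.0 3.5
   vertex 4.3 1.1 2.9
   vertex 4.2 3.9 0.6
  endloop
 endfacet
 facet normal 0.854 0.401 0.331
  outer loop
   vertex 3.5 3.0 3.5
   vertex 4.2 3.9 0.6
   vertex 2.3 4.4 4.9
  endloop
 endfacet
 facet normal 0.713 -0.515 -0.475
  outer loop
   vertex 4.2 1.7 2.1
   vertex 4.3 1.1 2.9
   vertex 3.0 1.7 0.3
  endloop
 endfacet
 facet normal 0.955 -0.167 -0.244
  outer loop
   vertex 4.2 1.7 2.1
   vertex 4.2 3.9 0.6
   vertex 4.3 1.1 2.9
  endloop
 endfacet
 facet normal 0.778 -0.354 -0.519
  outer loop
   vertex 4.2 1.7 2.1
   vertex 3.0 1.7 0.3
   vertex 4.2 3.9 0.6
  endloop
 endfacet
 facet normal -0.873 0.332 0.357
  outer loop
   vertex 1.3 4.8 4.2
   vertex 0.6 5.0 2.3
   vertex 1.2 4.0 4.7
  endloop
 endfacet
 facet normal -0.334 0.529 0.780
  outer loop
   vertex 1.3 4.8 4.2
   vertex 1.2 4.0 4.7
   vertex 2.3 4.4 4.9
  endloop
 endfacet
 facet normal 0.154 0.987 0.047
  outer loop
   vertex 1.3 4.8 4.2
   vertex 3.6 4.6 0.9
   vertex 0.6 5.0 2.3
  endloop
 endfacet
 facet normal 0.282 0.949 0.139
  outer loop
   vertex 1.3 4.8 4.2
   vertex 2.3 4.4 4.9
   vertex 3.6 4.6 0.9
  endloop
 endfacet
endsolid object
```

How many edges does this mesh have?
24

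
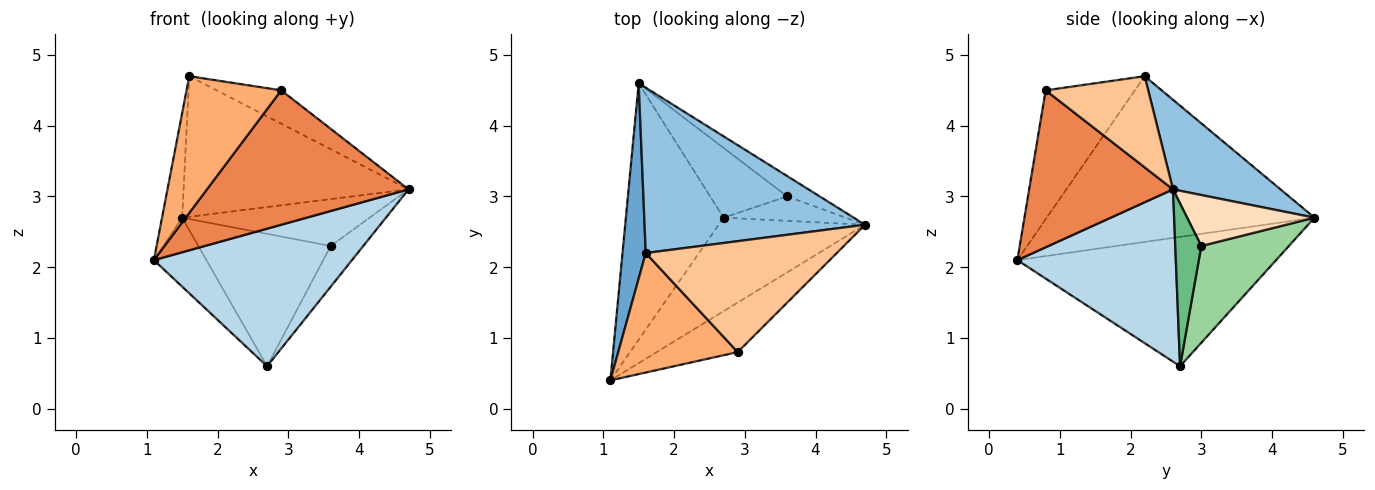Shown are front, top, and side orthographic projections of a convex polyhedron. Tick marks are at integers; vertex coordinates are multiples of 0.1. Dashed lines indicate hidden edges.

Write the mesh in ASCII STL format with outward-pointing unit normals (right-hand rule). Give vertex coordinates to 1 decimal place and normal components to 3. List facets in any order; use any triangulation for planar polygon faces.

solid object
 facet normal -0.988 0.074 0.139
  outer loop
   vertex 1.6 2.2 4.7
   vertex 1.5 4.6 2.7
   vertex 1.1 0.4 2.1
  endloop
 endfacet
 facet normal 0.296 0.619 0.728
  outer loop
   vertex 1.6 2.2 4.7
   vertex 4.7 2.6 3.1
   vertex 1.5 4.6 2.7
  endloop
 endfacet
 facet normal 0.552 -0.690 -0.469
  outer loop
   vertex 2.7 2.7 0.6
   vertex 4.7 2.6 3.1
   vertex 1.1 0.4 2.1
  endloop
 endfacet
 facet normal -0.788 0.160 -0.595
  outer loop
   vertex 2.7 2.7 0.6
   vertex 1.1 0.4 2.1
   vertex 1.5 4.6 2.7
  endloop
 endfacet
 facet normal 0.556 -0.780 -0.287
  outer loop
   vertex 2.9 0.8 4.5
   vertex 1.1 0.4 2.1
   vertex 4.7 2.6 3.1
  endloop
 endfacet
 facet normal -0.579 -0.614 0.536
  outer loop
   vertex 2.9 0.8 4.5
   vertex 1.6 2.2 4.7
   vertex 1.1 0.4 2.1
  endloop
 endfacet
 facet normal 0.416 0.262 0.871
  outer loop
   vertex 2.9 0.8 4.5
   vertex 4.7 2.6 3.1
   vertex 1.6 2.2 4.7
  endloop
 endfacet
 facet normal 0.529 0.779 -0.338
  outer loop
   vertex 3.6 3.0 2.3
   vertex 1.5 4.6 2.7
   vertex 4.7 2.6 3.1
  endloop
 endfacet
 facet normal 0.566 0.707 -0.424
  outer loop
   vertex 3.6 3.0 2.3
   vertex 4.7 2.6 3.1
   vertex 2.7 2.7 0.6
  endloop
 endfacet
 facet normal 0.505 0.764 -0.402
  outer loop
   vertex 3.6 3.0 2.3
   vertex 2.7 2.7 0.6
   vertex 1.5 4.6 2.7
  endloop
 endfacet
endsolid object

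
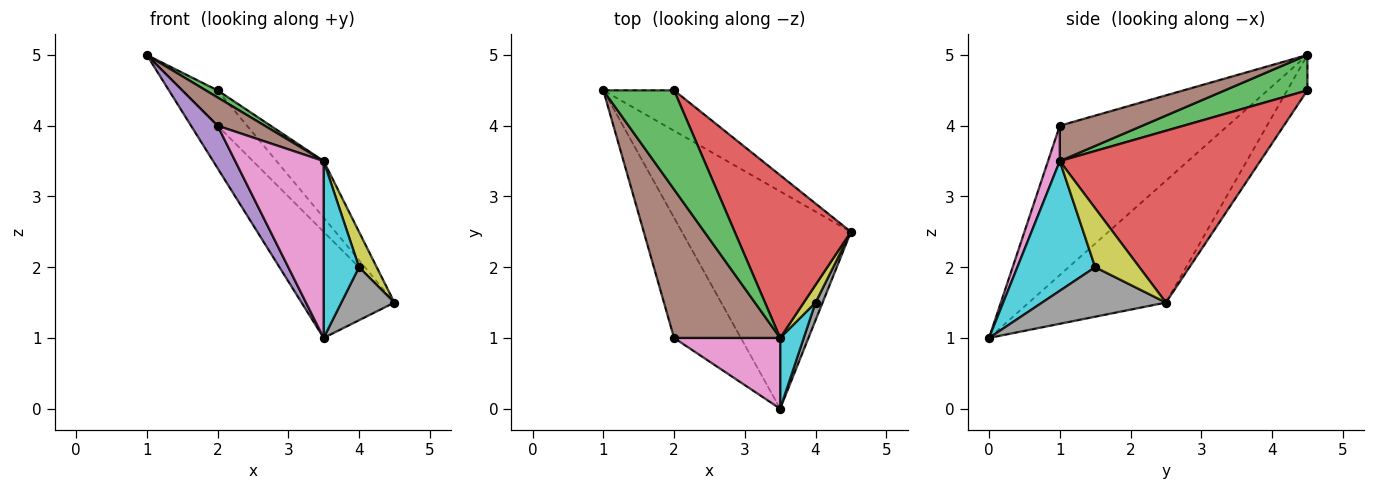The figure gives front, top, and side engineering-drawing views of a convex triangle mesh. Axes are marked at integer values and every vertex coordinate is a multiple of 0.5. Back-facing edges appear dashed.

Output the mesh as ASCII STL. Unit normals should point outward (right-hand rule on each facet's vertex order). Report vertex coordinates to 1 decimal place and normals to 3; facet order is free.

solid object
 facet normal -0.544 0.368 -0.754
  outer loop
   vertex 3.5 0.0 1.0
   vertex 1.0 4.5 5.0
   vertex 4.5 2.5 1.5
  endloop
 endfacet
 facet normal -0.352 0.616 -0.704
  outer loop
   vertex 2.0 4.5 4.5
   vertex 4.5 2.5 1.5
   vertex 1.0 4.5 5.0
  endloop
 endfacet
 facet normal 0.446 -0.064 0.893
  outer loop
   vertex 3.5 1.0 3.5
   vertex 2.0 4.5 4.5
   vertex 1.0 4.5 5.0
  endloop
 endfacet
 facet normal 0.813 0.191 0.550
  outer loop
   vertex 3.5 1.0 3.5
   vertex 4.5 2.5 1.5
   vertex 2.0 4.5 4.5
  endloop
 endfacet
 facet normal -0.903 -0.143 -0.404
  outer loop
   vertex 2.0 1.0 4.0
   vertex 1.0 4.5 5.0
   vertex 3.5 0.0 1.0
  endloop
 endfacet
 facet normal 0.311 -0.178 0.934
  outer loop
   vertex 2.0 1.0 4.0
   vertex 3.5 1.0 3.5
   vertex 1.0 4.5 5.0
  endloop
 endfacet
 facet normal 0.123 -0.921 0.369
  outer loop
   vertex 2.0 1.0 4.0
   vertex 3.5 0.0 1.0
   vertex 3.5 1.0 3.5
  endloop
 endfacet
 facet normal 0.911 -0.391 0.130
  outer loop
   vertex 4.0 1.5 2.0
   vertex 3.5 0.0 1.0
   vertex 4.5 2.5 1.5
  endloop
 endfacet
 facet normal 0.913 -0.365 0.183
  outer loop
   vertex 4.0 1.5 2.0
   vertex 4.5 2.5 1.5
   vertex 3.5 1.0 3.5
  endloop
 endfacet
 facet normal 0.898 -0.408 0.163
  outer loop
   vertex 4.0 1.5 2.0
   vertex 3.5 1.0 3.5
   vertex 3.5 0.0 1.0
  endloop
 endfacet
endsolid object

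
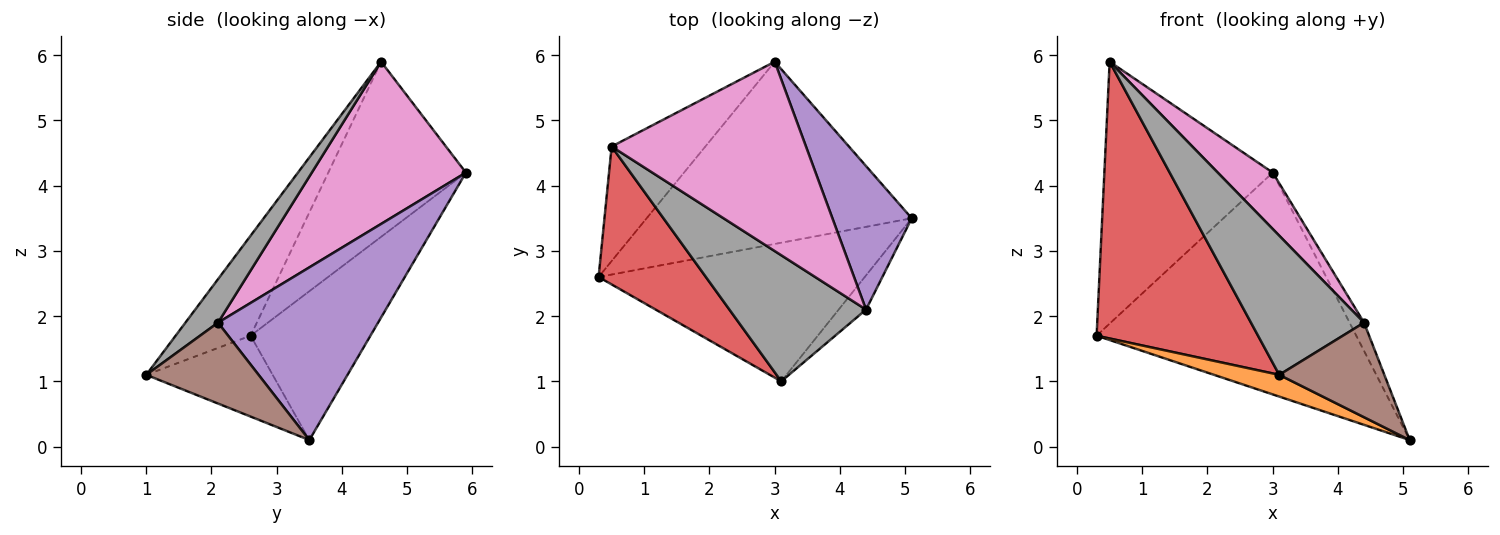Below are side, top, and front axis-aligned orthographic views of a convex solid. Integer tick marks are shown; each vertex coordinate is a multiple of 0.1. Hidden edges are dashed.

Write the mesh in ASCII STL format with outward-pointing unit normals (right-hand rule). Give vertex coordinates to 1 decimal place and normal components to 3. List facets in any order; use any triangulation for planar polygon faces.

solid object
 facet normal -0.336 0.728 -0.598
  outer loop
   vertex 3.0 5.9 4.2
   vertex 5.1 3.5 0.1
   vertex 0.3 2.6 1.7
  endloop
 endfacet
 facet normal -0.288 -0.148 -0.946
  outer loop
   vertex 3.1 1.0 1.1
   vertex 0.3 2.6 1.7
   vertex 5.1 3.5 0.1
  endloop
 endfacet
 facet normal -0.599 0.733 -0.321
  outer loop
   vertex 0.5 4.6 5.9
   vertex 3.0 5.9 4.2
   vertex 0.3 2.6 1.7
  endloop
 endfacet
 facet normal -0.384 -0.826 0.412
  outer loop
   vertex 0.5 4.6 5.9
   vertex 0.3 2.6 1.7
   vertex 3.1 1.0 1.1
  endloop
 endfacet
 facet normal 0.906 0.082 0.416
  outer loop
   vertex 4.4 2.1 1.9
   vertex 5.1 3.5 0.1
   vertex 3.0 5.9 4.2
  endloop
 endfacet
 facet normal 0.709 -0.663 -0.240
  outer loop
   vertex 4.4 2.1 1.9
   vertex 3.1 1.0 1.1
   vertex 5.1 3.5 0.1
  endloop
 endfacet
 facet normal 0.625 -0.223 0.748
  outer loop
   vertex 4.4 2.1 1.9
   vertex 3.0 5.9 4.2
   vertex 0.5 4.6 5.9
  endloop
 endfacet
 facet normal 0.209 -0.725 0.657
  outer loop
   vertex 4.4 2.1 1.9
   vertex 0.5 4.6 5.9
   vertex 3.1 1.0 1.1
  endloop
 endfacet
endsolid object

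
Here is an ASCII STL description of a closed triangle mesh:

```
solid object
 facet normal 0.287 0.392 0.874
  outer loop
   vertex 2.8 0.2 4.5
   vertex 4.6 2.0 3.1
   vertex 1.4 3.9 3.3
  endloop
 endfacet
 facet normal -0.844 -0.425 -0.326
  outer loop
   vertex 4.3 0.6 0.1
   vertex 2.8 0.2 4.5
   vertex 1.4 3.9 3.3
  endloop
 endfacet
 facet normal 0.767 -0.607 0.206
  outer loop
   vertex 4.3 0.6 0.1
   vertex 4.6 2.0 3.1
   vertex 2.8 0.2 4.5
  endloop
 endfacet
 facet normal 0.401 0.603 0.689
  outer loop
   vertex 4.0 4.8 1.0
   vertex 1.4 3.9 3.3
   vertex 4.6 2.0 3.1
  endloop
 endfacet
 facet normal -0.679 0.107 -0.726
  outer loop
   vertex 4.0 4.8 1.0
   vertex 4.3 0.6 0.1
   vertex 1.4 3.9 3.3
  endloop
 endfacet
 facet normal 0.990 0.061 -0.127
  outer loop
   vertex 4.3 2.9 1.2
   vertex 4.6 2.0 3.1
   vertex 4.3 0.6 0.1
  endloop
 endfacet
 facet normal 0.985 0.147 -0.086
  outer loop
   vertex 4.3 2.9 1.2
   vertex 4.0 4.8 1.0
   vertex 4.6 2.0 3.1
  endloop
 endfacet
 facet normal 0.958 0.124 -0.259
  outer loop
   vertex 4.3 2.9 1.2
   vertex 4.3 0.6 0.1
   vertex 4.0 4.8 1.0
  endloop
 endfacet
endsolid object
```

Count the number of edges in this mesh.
12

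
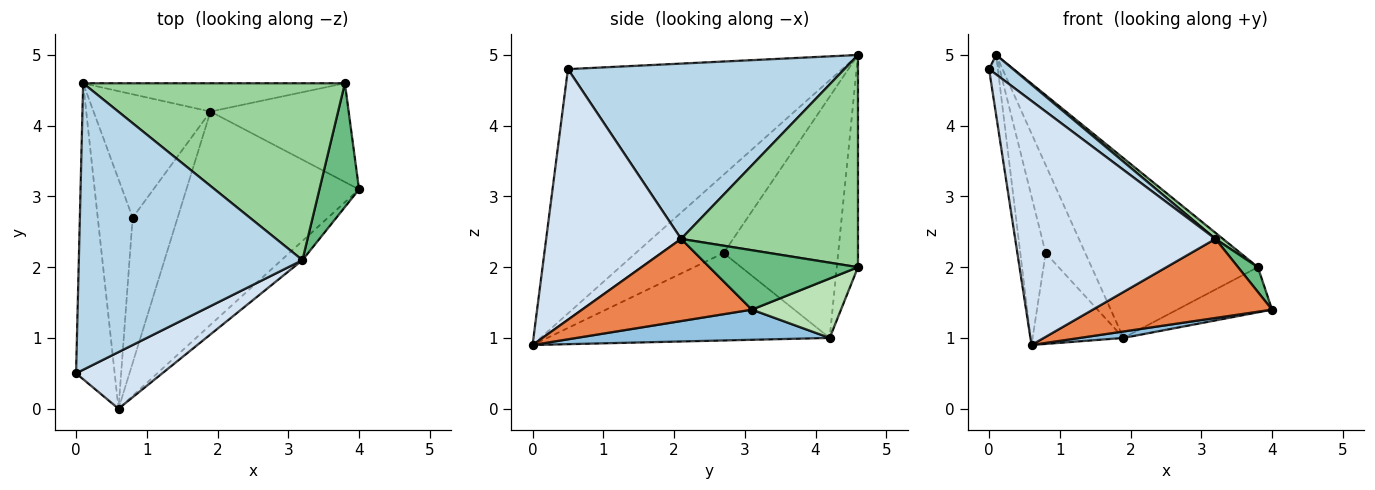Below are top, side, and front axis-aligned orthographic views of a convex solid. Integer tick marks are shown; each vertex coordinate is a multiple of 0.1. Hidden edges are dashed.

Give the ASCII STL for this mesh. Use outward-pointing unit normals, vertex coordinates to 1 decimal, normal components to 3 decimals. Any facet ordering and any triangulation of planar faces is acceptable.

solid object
 facet normal -0.987 0.032 -0.156
  outer loop
   vertex 0.6 0.0 0.9
   vertex 0.0 0.5 4.8
   vertex 0.1 4.6 5.0
  endloop
 endfacet
 facet normal 0.172 -0.030 -0.985
  outer loop
   vertex 1.9 4.2 1.0
   vertex 4.0 3.1 1.4
   vertex 0.6 0.0 0.9
  endloop
 endfacet
 facet normal 0.616 -0.053 0.786
  outer loop
   vertex 3.2 2.1 2.4
   vertex 0.1 4.6 5.0
   vertex 0.0 0.5 4.8
  endloop
 endfacet
 facet normal 0.549 -0.814 0.189
  outer loop
   vertex 3.2 2.1 2.4
   vertex 0.0 0.5 4.8
   vertex 0.6 0.0 0.9
  endloop
 endfacet
 facet normal 0.677 -0.715 -0.173
  outer loop
   vertex 3.2 2.1 2.4
   vertex 0.6 0.0 0.9
   vertex 4.0 3.1 1.4
  endloop
 endfacet
 facet normal -0.883 0.255 -0.394
  outer loop
   vertex 0.8 2.7 2.2
   vertex 0.6 0.0 0.9
   vertex 0.1 4.6 5.0
  endloop
 endfacet
 facet normal -0.859 0.297 -0.416
  outer loop
   vertex 0.8 2.7 2.2
   vertex 0.1 4.6 5.0
   vertex 1.9 4.2 1.0
  endloop
 endfacet
 facet normal -0.855 0.275 -0.440
  outer loop
   vertex 0.8 2.7 2.2
   vertex 1.9 4.2 1.0
   vertex 0.6 0.0 0.9
  endloop
 endfacet
 facet normal 0.827 -0.110 0.551
  outer loop
   vertex 3.8 4.6 2.0
   vertex 3.2 2.1 2.4
   vertex 4.0 3.1 1.4
  endloop
 endfacet
 facet normal 0.630 -0.027 0.776
  outer loop
   vertex 3.8 4.6 2.0
   vertex 0.1 4.6 5.0
   vertex 3.2 2.1 2.4
  endloop
 endfacet
 facet normal 0.364 0.387 -0.847
  outer loop
   vertex 3.8 4.6 2.0
   vertex 4.0 3.1 1.4
   vertex 1.9 4.2 1.0
  endloop
 endfacet
 facet normal -0.125 0.980 -0.154
  outer loop
   vertex 3.8 4.6 2.0
   vertex 1.9 4.2 1.0
   vertex 0.1 4.6 5.0
  endloop
 endfacet
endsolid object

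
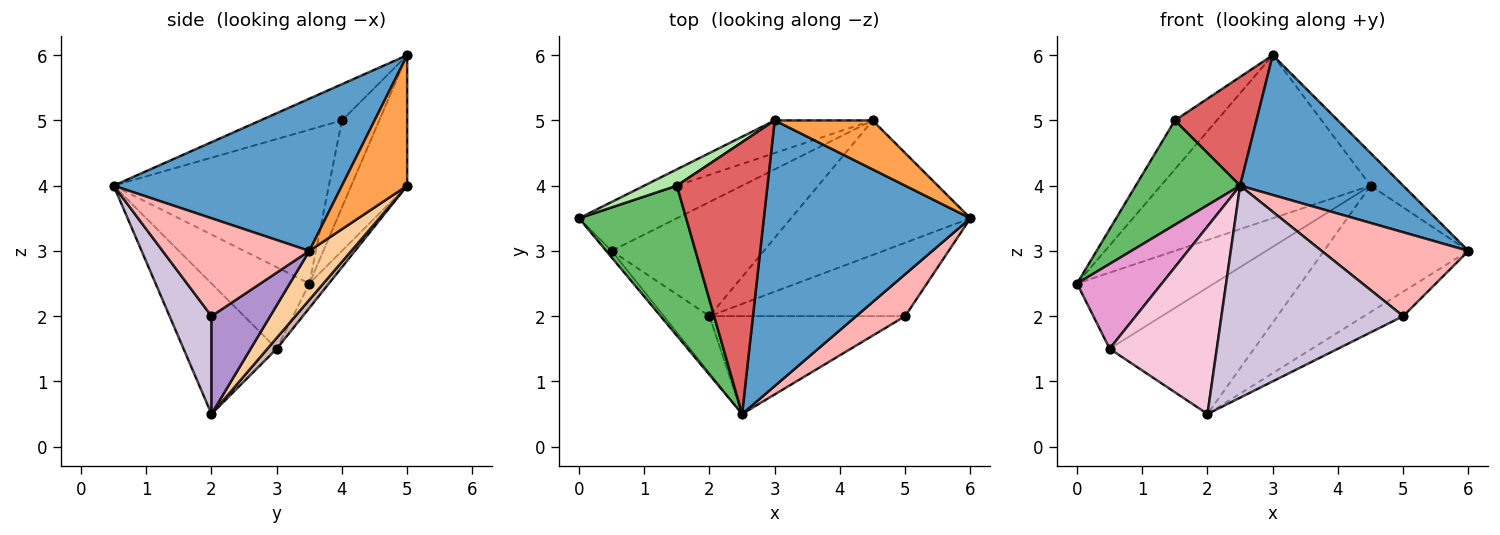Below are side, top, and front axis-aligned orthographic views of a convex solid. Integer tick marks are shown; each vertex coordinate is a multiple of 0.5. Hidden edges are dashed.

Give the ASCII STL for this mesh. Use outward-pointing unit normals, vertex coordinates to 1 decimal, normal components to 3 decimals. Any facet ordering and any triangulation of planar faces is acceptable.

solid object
 facet normal 0.546 -0.390 0.741
  outer loop
   vertex 3.0 5.0 6.0
   vertex 2.5 0.5 4.0
   vertex 6.0 3.5 3.0
  endloop
 endfacet
 facet normal -0.253 0.949 -0.190
  outer loop
   vertex 4.5 5.0 4.0
   vertex 0.0 3.5 2.5
   vertex 3.0 5.0 6.0
  endloop
 endfacet
 facet normal 0.743 0.371 0.557
  outer loop
   vertex 4.5 5.0 4.0
   vertex 3.0 5.0 6.0
   vertex 6.0 3.5 3.0
  endloop
 endfacet
 facet normal 0.195 0.672 -0.715
  outer loop
   vertex 4.5 5.0 4.0
   vertex 6.0 3.5 3.0
   vertex 2.0 2.0 0.5
  endloop
 endfacet
 facet normal -0.762 -0.370 0.531
  outer loop
   vertex 1.5 4.0 5.0
   vertex 0.0 3.5 2.5
   vertex 2.5 0.5 4.0
  endloop
 endfacet
 facet normal -0.645 0.725 0.242
  outer loop
   vertex 1.5 4.0 5.0
   vertex 3.0 5.0 6.0
   vertex 0.0 3.5 2.5
  endloop
 endfacet
 facet normal -0.348 -0.348 0.870
  outer loop
   vertex 1.5 4.0 5.0
   vertex 2.5 0.5 4.0
   vertex 3.0 5.0 6.0
  endloop
 endfacet
 facet normal 0.667 -0.667 0.333
  outer loop
   vertex 5.0 2.0 2.0
   vertex 6.0 3.5 3.0
   vertex 2.5 0.5 4.0
  endloop
 endfacet
 facet normal 0.429 0.286 -0.857
  outer loop
   vertex 5.0 2.0 2.0
   vertex 2.0 2.0 0.5
   vertex 6.0 3.5 3.0
  endloop
 endfacet
 facet normal 0.205 -0.889 -0.410
  outer loop
   vertex 5.0 2.0 2.0
   vertex 2.5 0.5 4.0
   vertex 2.0 2.0 0.5
  endloop
 endfacet
 facet normal -0.123 0.862 -0.492
  outer loop
   vertex 0.5 3.0 1.5
   vertex 0.0 3.5 2.5
   vertex 4.5 5.0 4.0
  endloop
 endfacet
 facet normal 0.048 0.741 -0.670
  outer loop
   vertex 0.5 3.0 1.5
   vertex 4.5 5.0 4.0
   vertex 2.0 2.0 0.5
  endloop
 endfacet
 facet normal -0.755 -0.654 -0.050
  outer loop
   vertex 0.5 3.0 1.5
   vertex 2.5 0.5 4.0
   vertex 0.0 3.5 2.5
  endloop
 endfacet
 facet normal -0.640 -0.735 -0.224
  outer loop
   vertex 0.5 3.0 1.5
   vertex 2.0 2.0 0.5
   vertex 2.5 0.5 4.0
  endloop
 endfacet
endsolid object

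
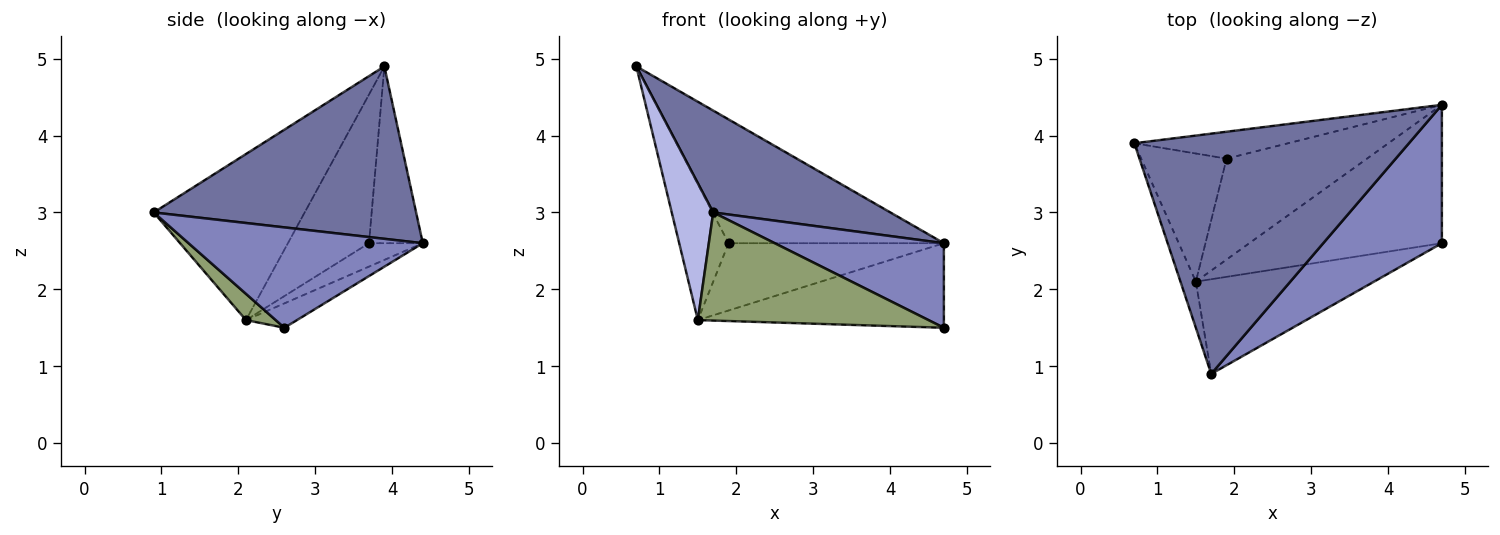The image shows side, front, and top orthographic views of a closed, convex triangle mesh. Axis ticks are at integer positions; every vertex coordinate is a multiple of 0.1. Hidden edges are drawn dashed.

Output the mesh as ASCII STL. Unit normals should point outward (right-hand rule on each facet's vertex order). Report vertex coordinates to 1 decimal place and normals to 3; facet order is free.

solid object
 facet normal 0.501 -0.338 0.797
  outer loop
   vertex 1.7 0.9 3.0
   vertex 4.7 4.4 2.6
   vertex 0.7 3.9 4.9
  endloop
 endfacet
 facet normal 0.585 -0.423 0.692
  outer loop
   vertex 4.7 2.6 1.5
   vertex 4.7 4.4 2.6
   vertex 1.7 0.9 3.0
  endloop
 endfacet
 facet normal -0.108 0.518 -0.848
  outer loop
   vertex 1.5 2.1 1.6
   vertex 4.7 4.4 2.6
   vertex 4.7 2.6 1.5
  endloop
 endfacet
 facet normal -0.960 -0.264 -0.089
  outer loop
   vertex 1.5 2.1 1.6
   vertex 1.7 0.9 3.0
   vertex 0.7 3.9 4.9
  endloop
 endfacet
 facet normal 0.097 -0.749 -0.656
  outer loop
   vertex 1.5 2.1 1.6
   vertex 4.7 2.6 1.5
   vertex 1.7 0.9 3.0
  endloop
 endfacet
 facet normal -0.237 0.949 -0.206
  outer loop
   vertex 1.9 3.7 2.6
   vertex 0.7 3.9 4.9
   vertex 4.7 4.4 2.6
  endloop
 endfacet
 facet normal -0.767 0.467 -0.441
  outer loop
   vertex 1.9 3.7 2.6
   vertex 1.5 2.1 1.6
   vertex 0.7 3.9 4.9
  endloop
 endfacet
 facet normal -0.137 0.549 -0.824
  outer loop
   vertex 1.9 3.7 2.6
   vertex 4.7 4.4 2.6
   vertex 1.5 2.1 1.6
  endloop
 endfacet
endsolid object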